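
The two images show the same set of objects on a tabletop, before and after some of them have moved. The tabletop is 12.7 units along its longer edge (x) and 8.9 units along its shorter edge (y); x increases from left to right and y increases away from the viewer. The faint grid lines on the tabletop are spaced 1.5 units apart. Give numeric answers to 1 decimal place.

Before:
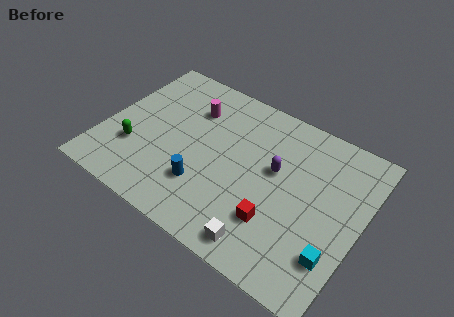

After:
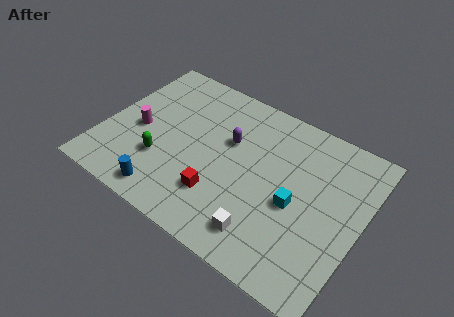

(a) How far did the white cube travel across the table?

0.5

The white cube was near (8.6, 1.1) before and (8.5, 1.6) after, so it travelled √(0.1² + 0.5²) ≈ 0.5 units.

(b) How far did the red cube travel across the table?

2.8

From (8.9, 2.5) to (6.1, 2.4), the red cube covered √(2.8² + 0.1²) ≈ 2.8 units.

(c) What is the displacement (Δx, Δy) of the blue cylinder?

(-1.6, -1.4)

From the two frames, the blue cylinder sits at roughly (5.3, 2.5) before and (3.7, 1.1) after.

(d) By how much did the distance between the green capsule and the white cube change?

-1.6

Before: roughly 7.1 units apart; after: 5.5. That's 1.6 units closer together.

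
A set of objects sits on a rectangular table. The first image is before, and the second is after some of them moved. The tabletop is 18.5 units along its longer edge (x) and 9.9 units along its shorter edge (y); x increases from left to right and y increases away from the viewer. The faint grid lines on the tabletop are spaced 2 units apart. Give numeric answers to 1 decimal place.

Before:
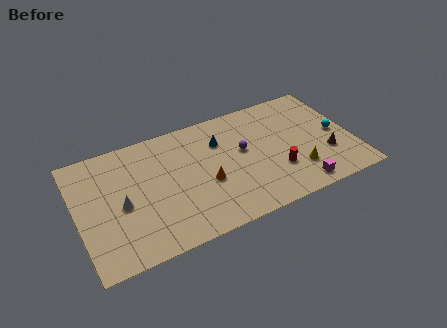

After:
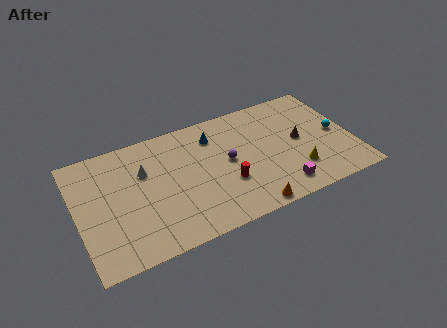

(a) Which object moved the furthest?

the orange cone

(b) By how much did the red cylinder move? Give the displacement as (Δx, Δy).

(-3.4, 0.3)

From the two frames, the red cylinder sits at roughly (13.2, 3.1) before and (9.8, 3.4) after.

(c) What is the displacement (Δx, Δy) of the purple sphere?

(-1.1, -0.5)

The purple sphere started near (11.2, 5.7) and ended near (10.1, 5.2).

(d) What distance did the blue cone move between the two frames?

0.7

The blue cone moved from about (9.8, 7.1) to (9.4, 7.7), a distance of √(0.4² + 0.6²) ≈ 0.7.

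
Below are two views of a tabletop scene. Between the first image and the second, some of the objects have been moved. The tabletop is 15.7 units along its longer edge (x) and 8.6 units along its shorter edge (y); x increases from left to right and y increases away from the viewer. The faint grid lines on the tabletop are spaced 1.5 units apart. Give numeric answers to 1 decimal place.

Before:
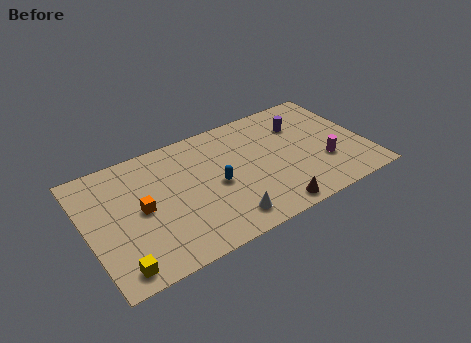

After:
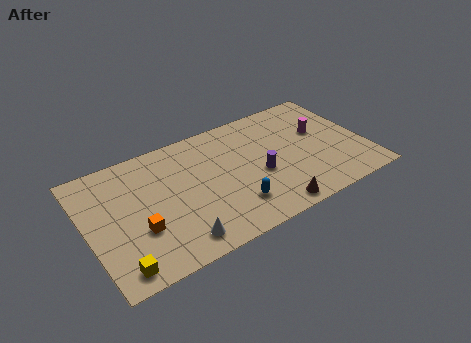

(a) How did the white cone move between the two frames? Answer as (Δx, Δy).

(-2.7, -0.1)

The white cone was at about (7.3, 1.4) and moved to about (4.6, 1.3).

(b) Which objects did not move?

the yellow cube and the brown cone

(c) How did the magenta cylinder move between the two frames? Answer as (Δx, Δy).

(0.2, 2.4)

From the two frames, the magenta cylinder sits at roughly (13.2, 2.8) before and (13.4, 5.2) after.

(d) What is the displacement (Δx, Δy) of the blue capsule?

(0.7, -1.9)

From the two frames, the blue capsule sits at roughly (7.2, 4.0) before and (7.9, 2.1) after.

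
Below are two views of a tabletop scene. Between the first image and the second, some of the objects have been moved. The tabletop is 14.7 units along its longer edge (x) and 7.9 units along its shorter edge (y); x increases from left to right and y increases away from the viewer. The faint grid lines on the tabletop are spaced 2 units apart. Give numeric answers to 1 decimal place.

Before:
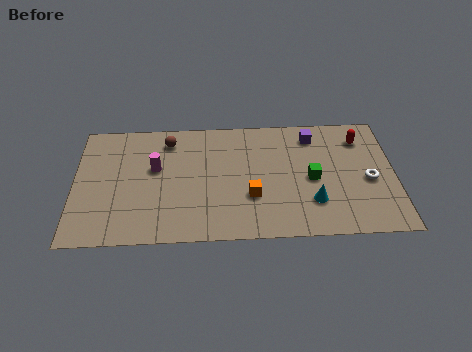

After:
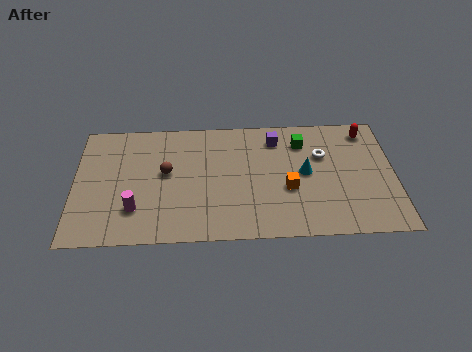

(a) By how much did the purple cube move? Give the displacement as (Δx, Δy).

(-1.7, -0.1)

The purple cube was at about (11.0, 6.5) and moved to about (9.3, 6.4).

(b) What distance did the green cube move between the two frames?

2.4

The green cube was near (10.9, 3.7) before and (10.5, 6.1) after, so it travelled √(0.4² + 2.4²) ≈ 2.4 units.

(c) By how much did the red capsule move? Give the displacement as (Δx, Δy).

(0.3, 0.5)

From the two frames, the red capsule sits at roughly (13.2, 6.2) before and (13.5, 6.7) after.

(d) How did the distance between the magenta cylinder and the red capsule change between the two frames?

+2.0

Before: roughly 9.6 units apart; after: 11.6. That's 2.0 units further apart.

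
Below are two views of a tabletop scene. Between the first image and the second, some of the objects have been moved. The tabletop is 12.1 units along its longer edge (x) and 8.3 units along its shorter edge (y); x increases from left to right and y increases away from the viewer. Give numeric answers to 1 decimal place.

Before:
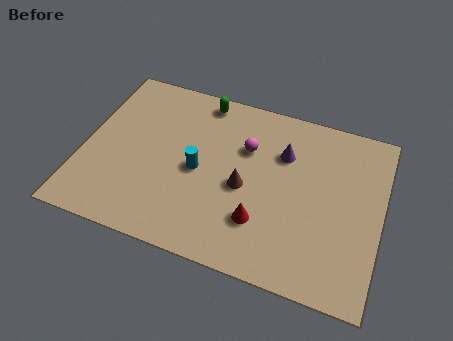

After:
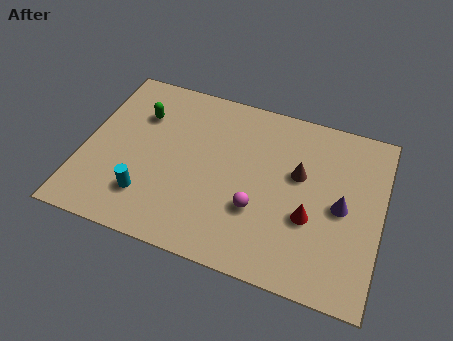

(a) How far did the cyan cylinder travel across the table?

2.7

From (4.7, 3.9) to (2.8, 2.0), the cyan cylinder covered √(1.9² + 1.9²) ≈ 2.7 units.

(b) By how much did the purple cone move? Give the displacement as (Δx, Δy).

(2.5, -1.8)

From the two frames, the purple cone sits at roughly (8.0, 5.8) before and (10.5, 4.0) after.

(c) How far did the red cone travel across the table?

2.1

The red cone moved from about (7.4, 2.3) to (9.3, 3.1), a distance of √(1.9² + 0.8²) ≈ 2.1.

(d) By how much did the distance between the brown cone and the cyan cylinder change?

+4.7

Before: roughly 1.9 units apart; after: 6.6. That's 4.7 units further apart.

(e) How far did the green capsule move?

2.8

The green capsule was near (4.5, 7.4) before and (2.1, 5.9) after, so it travelled √(2.4² + 1.5²) ≈ 2.8 units.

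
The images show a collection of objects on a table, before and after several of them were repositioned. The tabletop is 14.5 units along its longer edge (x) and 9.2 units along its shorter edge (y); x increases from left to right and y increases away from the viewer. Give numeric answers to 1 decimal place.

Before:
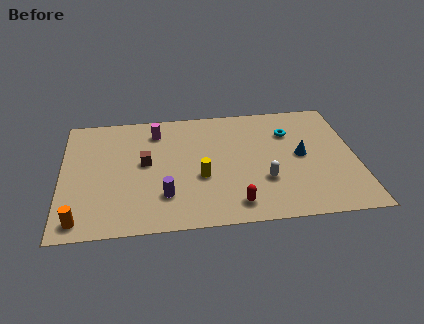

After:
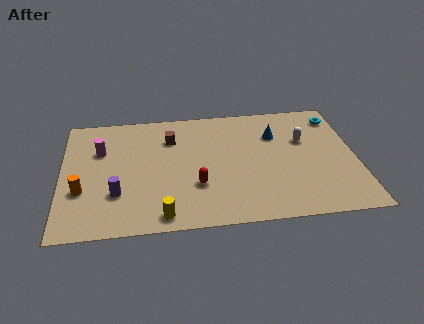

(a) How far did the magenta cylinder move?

3.0

The magenta cylinder was near (4.7, 7.4) before and (1.9, 6.2) after, so it travelled √(2.8² + 1.2²) ≈ 3.0 units.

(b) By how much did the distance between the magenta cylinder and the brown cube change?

+1.1

Before: roughly 2.5 units apart; after: 3.6. That's 1.1 units further apart.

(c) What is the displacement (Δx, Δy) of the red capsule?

(-1.8, 1.6)

The red capsule was at about (8.4, 1.4) and moved to about (6.6, 3.0).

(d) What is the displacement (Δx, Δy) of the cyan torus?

(2.4, 1.0)

The cyan torus was at about (11.3, 6.6) and moved to about (13.7, 7.6).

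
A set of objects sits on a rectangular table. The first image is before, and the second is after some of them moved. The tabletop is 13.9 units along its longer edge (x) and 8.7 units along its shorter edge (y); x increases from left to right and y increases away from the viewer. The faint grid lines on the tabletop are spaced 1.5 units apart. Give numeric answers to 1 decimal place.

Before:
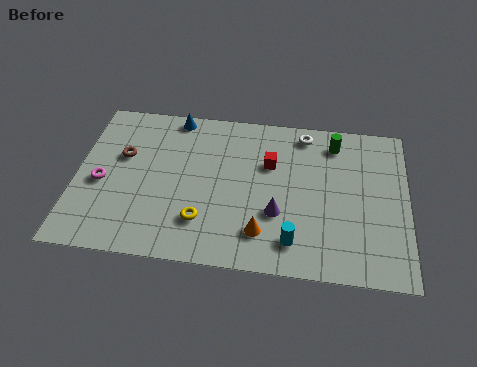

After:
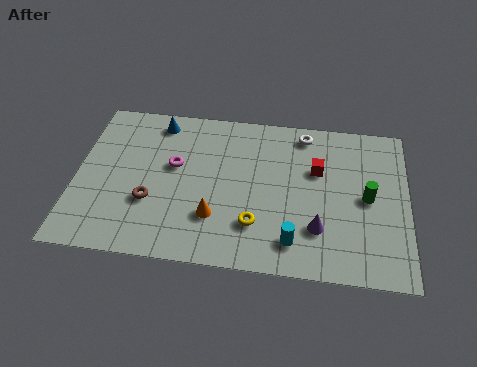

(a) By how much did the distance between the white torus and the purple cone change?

+0.5

The distance was about 4.7 in the first image and 5.2 in the second, so they moved 0.5 units further apart.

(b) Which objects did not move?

the white torus and the cyan cylinder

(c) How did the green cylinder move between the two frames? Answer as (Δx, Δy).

(1.4, -2.9)

The green cylinder was at about (10.8, 7.2) and moved to about (12.2, 4.3).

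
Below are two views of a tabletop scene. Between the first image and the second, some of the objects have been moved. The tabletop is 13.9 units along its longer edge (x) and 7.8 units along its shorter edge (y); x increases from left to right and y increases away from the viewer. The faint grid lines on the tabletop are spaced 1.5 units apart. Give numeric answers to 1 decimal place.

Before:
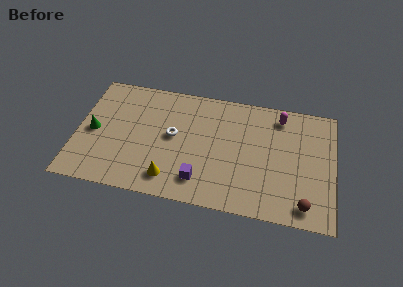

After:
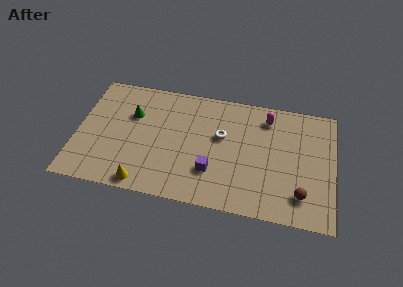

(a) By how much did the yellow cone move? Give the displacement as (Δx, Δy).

(-1.4, -0.6)

From the two frames, the yellow cone sits at roughly (5.2, 1.4) before and (3.8, 0.8) after.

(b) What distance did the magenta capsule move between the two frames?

0.7

From (10.9, 6.6) to (10.2, 6.4), the magenta capsule covered √(0.7² + 0.2²) ≈ 0.7 units.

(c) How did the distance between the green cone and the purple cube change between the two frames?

-0.9

They were about 6.3 units apart before and 5.4 after — 0.9 units closer together.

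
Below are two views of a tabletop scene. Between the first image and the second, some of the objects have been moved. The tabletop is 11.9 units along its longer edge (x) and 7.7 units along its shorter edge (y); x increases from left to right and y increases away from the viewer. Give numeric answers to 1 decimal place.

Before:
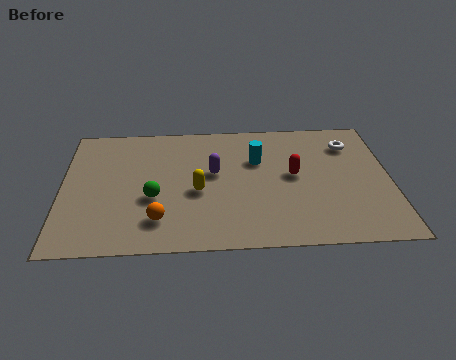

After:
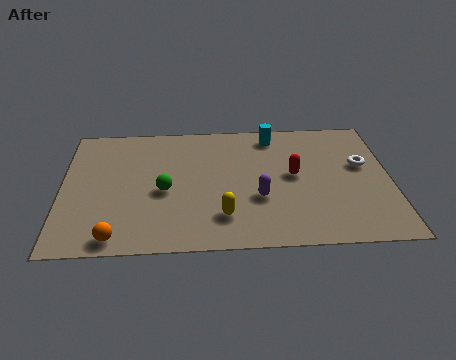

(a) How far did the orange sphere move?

1.7

The orange sphere was near (3.5, 1.7) before and (2.0, 0.8) after, so it travelled √(1.5² + 0.9²) ≈ 1.7 units.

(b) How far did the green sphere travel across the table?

0.6

The green sphere was near (3.3, 3.0) before and (3.7, 3.4) after, so it travelled √(0.4² + 0.4²) ≈ 0.6 units.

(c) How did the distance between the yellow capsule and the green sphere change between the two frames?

+1.0

Before: roughly 1.6 units apart; after: 2.6. That's 1.0 units further apart.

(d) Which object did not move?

the red capsule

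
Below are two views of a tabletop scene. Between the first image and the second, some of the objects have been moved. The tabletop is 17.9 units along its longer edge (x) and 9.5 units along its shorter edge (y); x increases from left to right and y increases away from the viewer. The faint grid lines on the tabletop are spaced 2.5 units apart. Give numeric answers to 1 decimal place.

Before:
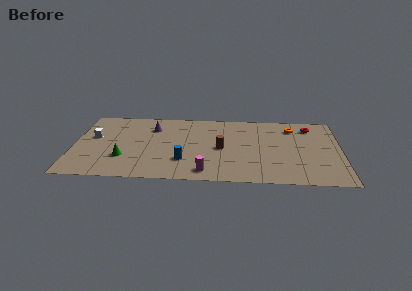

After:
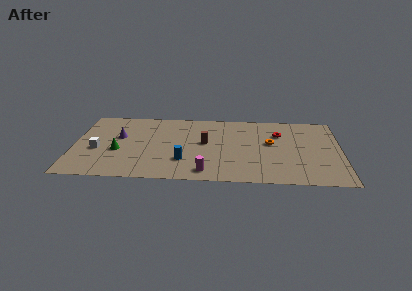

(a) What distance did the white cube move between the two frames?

1.7

The white cube was near (1.3, 5.6) before and (1.6, 3.9) after, so it travelled √(0.3² + 1.7²) ≈ 1.7 units.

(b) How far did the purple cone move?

2.6

The purple cone was near (5.2, 7.1) before and (3.0, 5.7) after, so it travelled √(2.2² + 1.4²) ≈ 2.6 units.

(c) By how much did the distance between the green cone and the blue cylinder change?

+0.5

The distance was about 4.0 in the first image and 4.5 in the second, so they moved 0.5 units further apart.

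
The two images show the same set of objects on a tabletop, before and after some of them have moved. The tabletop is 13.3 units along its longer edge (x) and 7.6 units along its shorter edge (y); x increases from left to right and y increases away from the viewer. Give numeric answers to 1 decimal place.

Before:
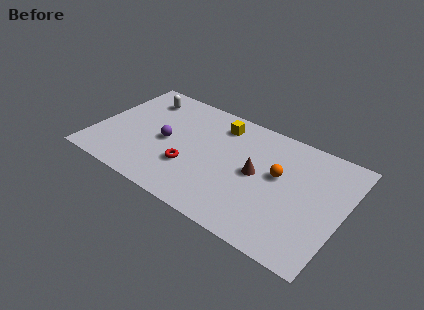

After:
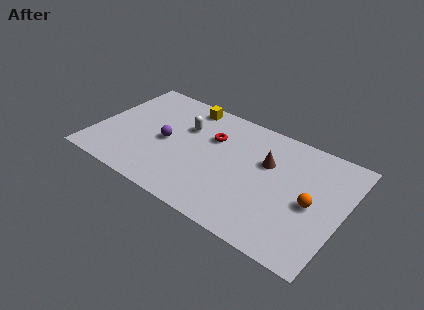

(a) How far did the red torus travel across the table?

2.7

The red torus was near (5.3, 2.5) before and (6.1, 5.1) after, so it travelled √(0.8² + 2.6²) ≈ 2.7 units.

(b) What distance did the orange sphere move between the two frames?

2.1

The orange sphere moved from about (9.8, 4.4) to (11.7, 3.5), a distance of √(1.9² + 0.9²) ≈ 2.1.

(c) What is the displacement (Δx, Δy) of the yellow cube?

(-1.9, 0.5)

From the two frames, the yellow cube sits at roughly (6.3, 6.2) before and (4.4, 6.7) after.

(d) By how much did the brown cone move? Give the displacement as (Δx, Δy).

(0.4, 1.0)

From the two frames, the brown cone sits at roughly (8.7, 3.9) before and (9.1, 4.9) after.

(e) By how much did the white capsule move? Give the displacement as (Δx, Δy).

(2.6, -1.0)

From the two frames, the white capsule sits at roughly (2.0, 6.1) before and (4.6, 5.1) after.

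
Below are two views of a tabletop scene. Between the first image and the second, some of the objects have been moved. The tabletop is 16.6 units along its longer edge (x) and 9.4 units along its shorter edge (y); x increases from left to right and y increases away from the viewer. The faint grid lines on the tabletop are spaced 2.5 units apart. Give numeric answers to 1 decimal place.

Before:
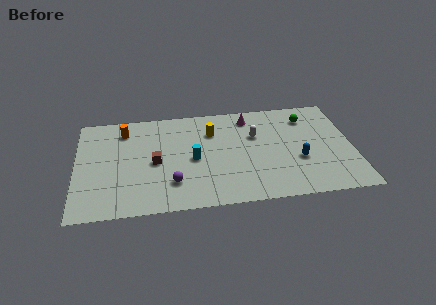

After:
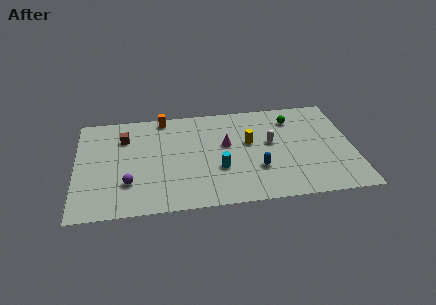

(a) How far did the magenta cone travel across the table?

2.8

The magenta cone moved from about (10.5, 7.9) to (9.0, 5.5), a distance of √(1.5² + 2.4²) ≈ 2.8.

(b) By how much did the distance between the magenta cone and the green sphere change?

+1.0

They were about 3.5 units apart before and 4.5 after — 1.0 units further apart.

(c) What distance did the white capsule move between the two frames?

1.2

The white capsule moved from about (10.8, 6.1) to (11.7, 5.3), a distance of √(0.9² + 0.8²) ≈ 1.2.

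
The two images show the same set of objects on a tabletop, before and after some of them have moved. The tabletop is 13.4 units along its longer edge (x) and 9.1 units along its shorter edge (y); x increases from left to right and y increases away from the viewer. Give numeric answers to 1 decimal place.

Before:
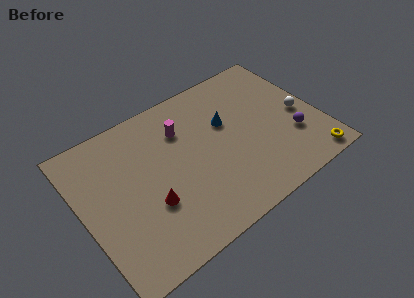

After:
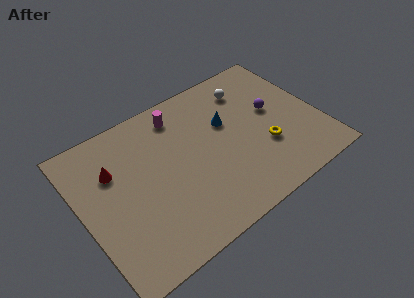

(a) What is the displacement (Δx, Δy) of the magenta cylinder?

(0.0, 1.0)

The magenta cylinder started near (6.0, 6.6) and ended near (6.0, 7.6).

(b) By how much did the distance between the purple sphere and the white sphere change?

+0.9

The distance was about 1.4 in the first image and 2.3 in the second, so they moved 0.9 units further apart.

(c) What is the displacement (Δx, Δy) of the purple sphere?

(-0.7, 2.2)

The purple sphere was at about (11.7, 2.9) and moved to about (11.0, 5.1).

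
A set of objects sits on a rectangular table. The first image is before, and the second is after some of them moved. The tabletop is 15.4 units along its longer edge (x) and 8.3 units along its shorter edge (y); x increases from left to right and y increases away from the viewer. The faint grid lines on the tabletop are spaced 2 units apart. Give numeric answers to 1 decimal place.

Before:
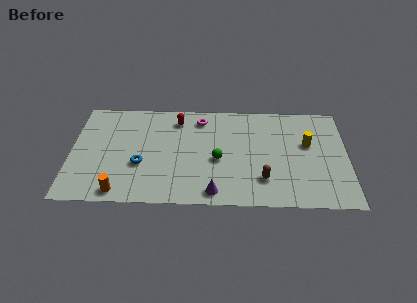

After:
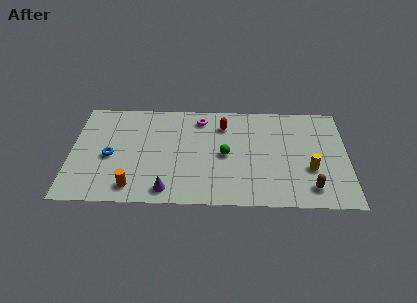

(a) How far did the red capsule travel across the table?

2.6

The red capsule was near (5.9, 6.8) before and (8.5, 6.4) after, so it travelled √(2.6² + 0.4²) ≈ 2.6 units.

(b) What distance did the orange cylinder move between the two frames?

0.8

The orange cylinder moved from about (2.8, 0.9) to (3.5, 1.3), a distance of √(0.7² + 0.4²) ≈ 0.8.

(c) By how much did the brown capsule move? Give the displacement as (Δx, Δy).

(2.6, -0.6)

The brown capsule was at about (10.7, 2.1) and moved to about (13.3, 1.5).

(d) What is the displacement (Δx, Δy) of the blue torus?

(-1.7, 0.6)

The blue torus started near (3.9, 3.1) and ended near (2.2, 3.7).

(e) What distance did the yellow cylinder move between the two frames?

2.0

The yellow cylinder moved from about (13.2, 5.0) to (13.3, 3.0), a distance of √(0.1² + 2.0²) ≈ 2.0.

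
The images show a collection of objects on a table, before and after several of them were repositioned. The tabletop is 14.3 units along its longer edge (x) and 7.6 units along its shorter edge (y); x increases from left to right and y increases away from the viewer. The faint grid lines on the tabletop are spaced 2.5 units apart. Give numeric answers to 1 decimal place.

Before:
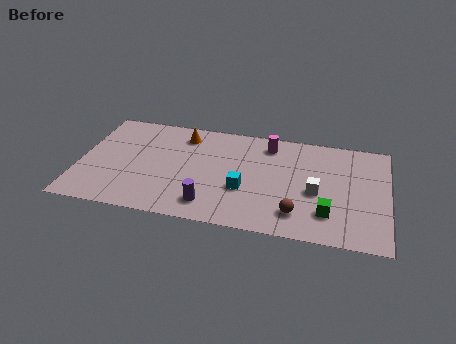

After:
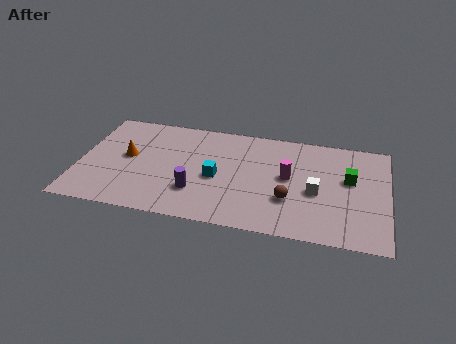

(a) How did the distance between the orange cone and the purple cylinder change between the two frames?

-1.2

They were about 5.0 units apart before and 3.8 after — 1.2 units closer together.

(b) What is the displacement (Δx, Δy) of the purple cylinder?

(-0.7, 0.8)

The purple cylinder started near (6.2, 1.4) and ended near (5.5, 2.2).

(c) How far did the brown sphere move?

1.0

The brown sphere was near (10.2, 1.6) before and (9.8, 2.5) after, so it travelled √(0.4² + 0.9²) ≈ 1.0 units.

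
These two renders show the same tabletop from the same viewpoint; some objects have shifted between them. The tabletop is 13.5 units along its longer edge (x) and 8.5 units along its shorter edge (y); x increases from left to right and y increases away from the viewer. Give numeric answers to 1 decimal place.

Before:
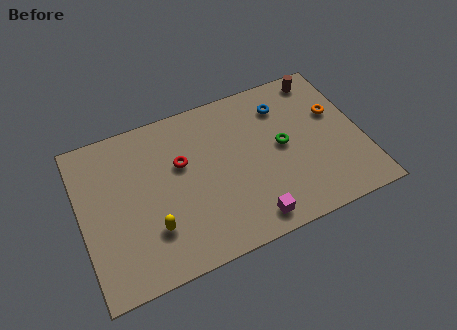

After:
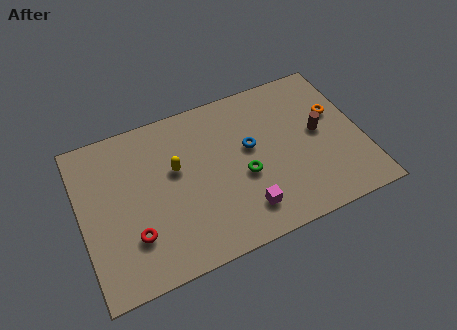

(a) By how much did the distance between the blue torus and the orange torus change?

+1.5

Before: roughly 2.7 units apart; after: 4.2. That's 1.5 units further apart.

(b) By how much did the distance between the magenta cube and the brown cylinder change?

-2.8

They were about 7.7 units apart before and 4.9 after — 2.8 units closer together.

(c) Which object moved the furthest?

the red torus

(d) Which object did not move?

the orange torus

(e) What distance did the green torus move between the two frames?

2.2

The green torus moved from about (9.7, 4.4) to (7.7, 3.5), a distance of √(2.0² + 0.9²) ≈ 2.2.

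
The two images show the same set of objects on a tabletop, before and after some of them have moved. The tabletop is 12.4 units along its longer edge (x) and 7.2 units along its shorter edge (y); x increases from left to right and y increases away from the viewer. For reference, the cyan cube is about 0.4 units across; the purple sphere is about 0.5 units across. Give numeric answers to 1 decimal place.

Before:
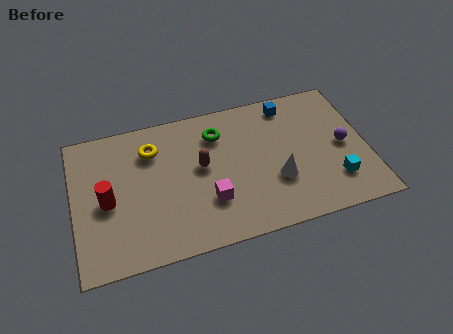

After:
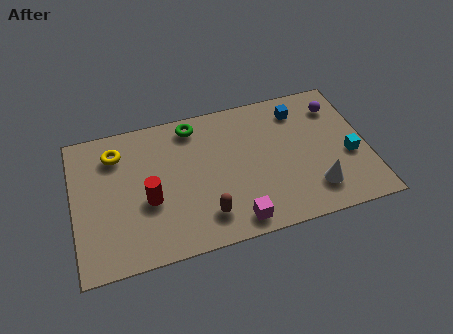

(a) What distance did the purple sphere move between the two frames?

2.1

The purple sphere moved from about (11.4, 3.5) to (11.3, 5.6), a distance of √(0.1² + 2.1²) ≈ 2.1.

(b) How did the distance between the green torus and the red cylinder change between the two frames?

-1.4

The distance was about 5.3 in the first image and 3.9 in the second, so they moved 1.4 units closer together.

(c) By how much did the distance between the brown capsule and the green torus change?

+3.0

The distance was about 1.7 in the first image and 4.7 in the second, so they moved 3.0 units further apart.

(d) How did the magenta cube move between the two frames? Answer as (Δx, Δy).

(1.0, -1.3)

From the two frames, the magenta cube sits at roughly (5.6, 2.2) before and (6.6, 0.9) after.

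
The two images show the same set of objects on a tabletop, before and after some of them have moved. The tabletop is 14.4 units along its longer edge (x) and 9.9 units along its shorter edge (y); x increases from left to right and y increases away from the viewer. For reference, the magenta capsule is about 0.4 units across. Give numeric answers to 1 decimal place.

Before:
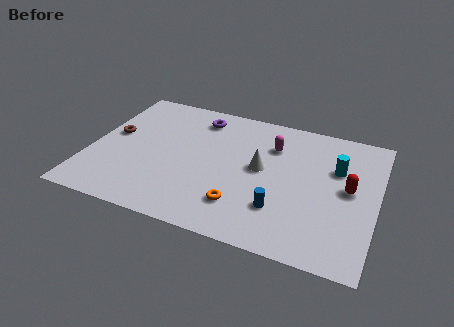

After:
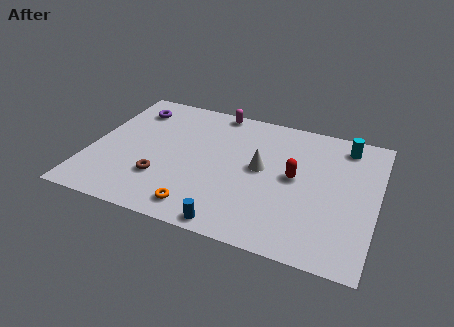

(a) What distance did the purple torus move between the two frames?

3.4

From (5.1, 8.2) to (1.7, 7.9), the purple torus covered √(3.4² + 0.3²) ≈ 3.4 units.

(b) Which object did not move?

the white cone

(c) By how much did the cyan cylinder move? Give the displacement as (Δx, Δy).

(0.3, 1.9)

From the two frames, the cyan cylinder sits at roughly (12.3, 6.5) before and (12.6, 8.4) after.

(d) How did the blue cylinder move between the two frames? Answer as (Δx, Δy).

(-2.2, -1.9)

The blue cylinder was at about (9.8, 2.7) and moved to about (7.6, 0.8).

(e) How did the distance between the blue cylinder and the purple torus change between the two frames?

+2.0

Before: roughly 7.2 units apart; after: 9.2. That's 2.0 units further apart.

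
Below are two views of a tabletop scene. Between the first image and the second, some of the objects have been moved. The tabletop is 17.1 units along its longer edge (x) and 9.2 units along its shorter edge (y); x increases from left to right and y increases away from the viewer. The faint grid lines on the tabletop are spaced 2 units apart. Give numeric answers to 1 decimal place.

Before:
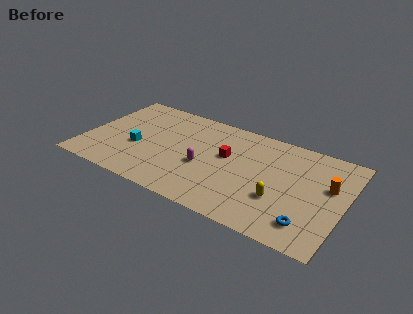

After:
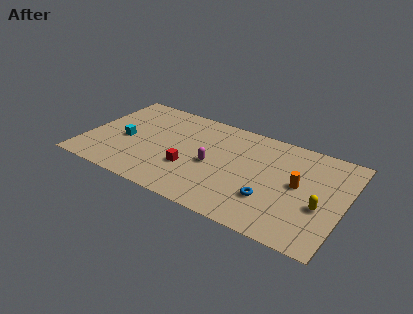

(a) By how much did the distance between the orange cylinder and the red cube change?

+0.5

The distance was about 6.7 in the first image and 7.2 in the second, so they moved 0.5 units further apart.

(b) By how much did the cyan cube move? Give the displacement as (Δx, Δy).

(-0.9, 0.4)

From the two frames, the cyan cube sits at roughly (3.5, 3.7) before and (2.6, 4.1) after.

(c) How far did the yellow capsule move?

2.6

From (13.1, 3.1) to (15.7, 3.6), the yellow capsule covered √(2.6² + 0.5²) ≈ 2.6 units.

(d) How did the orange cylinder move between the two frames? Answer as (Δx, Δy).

(-1.9, -0.7)

The orange cylinder was at about (16.0, 5.6) and moved to about (14.1, 4.9).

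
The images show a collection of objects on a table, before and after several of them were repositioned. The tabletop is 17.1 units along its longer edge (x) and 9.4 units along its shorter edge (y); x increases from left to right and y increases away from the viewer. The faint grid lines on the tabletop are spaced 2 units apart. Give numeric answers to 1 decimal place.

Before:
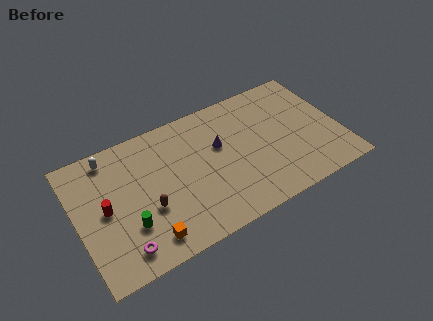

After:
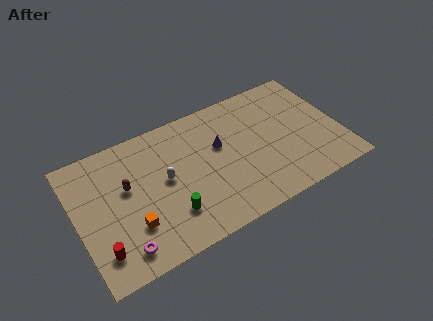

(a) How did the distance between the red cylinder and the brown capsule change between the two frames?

+1.3

The distance was about 2.9 in the first image and 4.2 in the second, so they moved 1.3 units further apart.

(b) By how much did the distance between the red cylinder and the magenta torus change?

-1.9

They were about 3.3 units apart before and 1.4 after — 1.9 units closer together.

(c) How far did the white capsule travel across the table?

4.5

From (2.5, 8.2) to (5.7, 5.0), the white capsule covered √(3.2² + 3.2²) ≈ 4.5 units.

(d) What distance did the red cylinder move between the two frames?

2.8

The red cylinder moved from about (1.8, 4.7) to (1.2, 2.0), a distance of √(0.6² + 2.7²) ≈ 2.8.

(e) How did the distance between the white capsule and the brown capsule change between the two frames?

-2.6

Before: roughly 5.1 units apart; after: 2.5. That's 2.6 units closer together.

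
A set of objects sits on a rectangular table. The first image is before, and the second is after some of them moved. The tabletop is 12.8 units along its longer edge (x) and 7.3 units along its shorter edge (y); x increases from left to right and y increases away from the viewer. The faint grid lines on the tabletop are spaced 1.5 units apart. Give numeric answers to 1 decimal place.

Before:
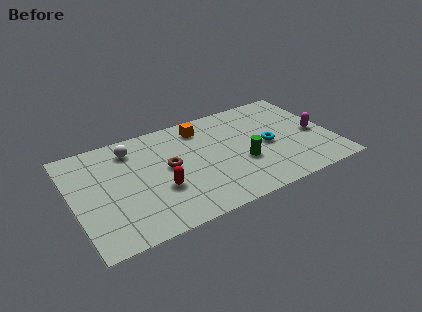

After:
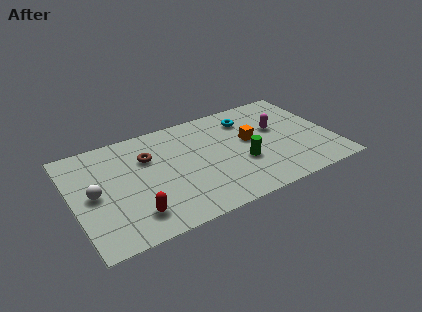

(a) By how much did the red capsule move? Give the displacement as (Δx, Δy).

(-1.4, -1.1)

The red capsule started near (4.1, 2.6) and ended near (2.7, 1.5).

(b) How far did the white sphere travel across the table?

3.1

The white sphere moved from about (3.1, 5.9) to (1.0, 3.6), a distance of √(2.1² + 2.3²) ≈ 3.1.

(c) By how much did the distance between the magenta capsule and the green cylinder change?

-1.2

They were about 3.8 units apart before and 2.6 after — 1.2 units closer together.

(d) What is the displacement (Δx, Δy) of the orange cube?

(2.2, -1.9)

The orange cube started near (6.6, 6.0) and ended near (8.8, 4.1).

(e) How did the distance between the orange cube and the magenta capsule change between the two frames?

-4.6

Before: roughly 6.0 units apart; after: 1.4. That's 4.6 units closer together.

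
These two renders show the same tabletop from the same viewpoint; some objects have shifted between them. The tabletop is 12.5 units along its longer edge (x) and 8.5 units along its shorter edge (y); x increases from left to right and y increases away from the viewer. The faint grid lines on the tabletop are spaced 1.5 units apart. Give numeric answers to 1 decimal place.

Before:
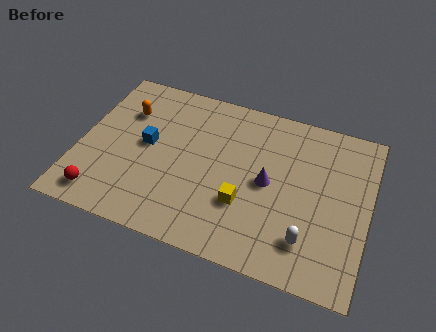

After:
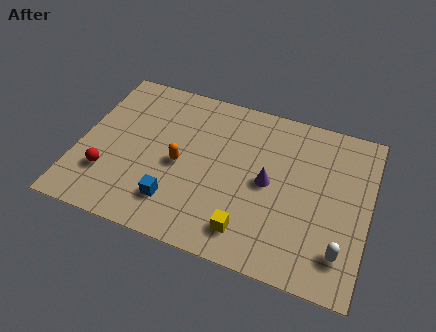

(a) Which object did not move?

the purple cone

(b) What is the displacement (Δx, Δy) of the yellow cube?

(0.3, -1.3)

The yellow cube was at about (7.3, 2.8) and moved to about (7.6, 1.5).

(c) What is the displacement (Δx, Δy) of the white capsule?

(1.4, -0.1)

The white capsule was at about (10.1, 1.9) and moved to about (11.5, 1.8).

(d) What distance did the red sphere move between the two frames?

1.2

The red sphere moved from about (1.3, 1.2) to (1.4, 2.4), a distance of √(0.1² + 1.2²) ≈ 1.2.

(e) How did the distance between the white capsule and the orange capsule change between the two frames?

-1.9

Before: roughly 9.3 units apart; after: 7.4. That's 1.9 units closer together.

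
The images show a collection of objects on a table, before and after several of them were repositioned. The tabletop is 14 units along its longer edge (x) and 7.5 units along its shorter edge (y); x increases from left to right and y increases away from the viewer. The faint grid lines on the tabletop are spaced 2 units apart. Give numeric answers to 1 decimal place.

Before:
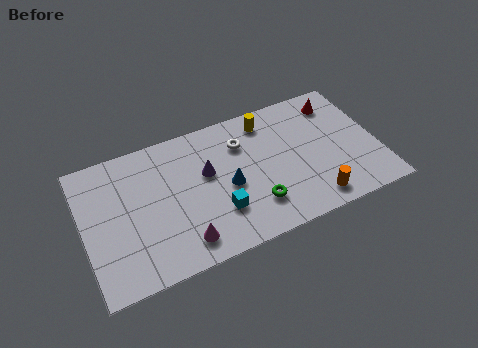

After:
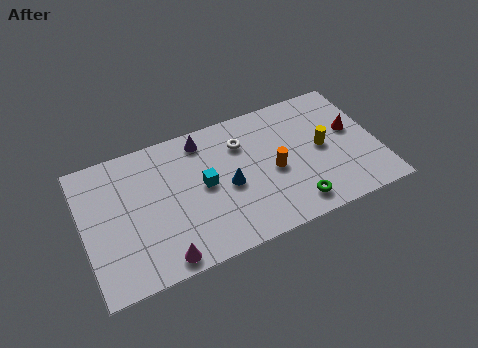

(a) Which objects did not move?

the blue cone and the white torus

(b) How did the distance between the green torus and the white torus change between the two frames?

+1.1

Before: roughly 3.6 units apart; after: 4.7. That's 1.1 units further apart.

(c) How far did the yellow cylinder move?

3.5

The yellow cylinder was near (9.0, 6.3) before and (11.4, 3.8) after, so it travelled √(2.4² + 2.5²) ≈ 3.5 units.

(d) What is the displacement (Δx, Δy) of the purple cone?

(0.0, 1.9)

From the two frames, the purple cone sits at roughly (5.9, 4.5) before and (5.9, 6.4) after.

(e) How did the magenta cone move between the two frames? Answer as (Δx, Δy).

(-1.0, -0.5)

The magenta cone was at about (4.4, 1.3) and moved to about (3.4, 0.8).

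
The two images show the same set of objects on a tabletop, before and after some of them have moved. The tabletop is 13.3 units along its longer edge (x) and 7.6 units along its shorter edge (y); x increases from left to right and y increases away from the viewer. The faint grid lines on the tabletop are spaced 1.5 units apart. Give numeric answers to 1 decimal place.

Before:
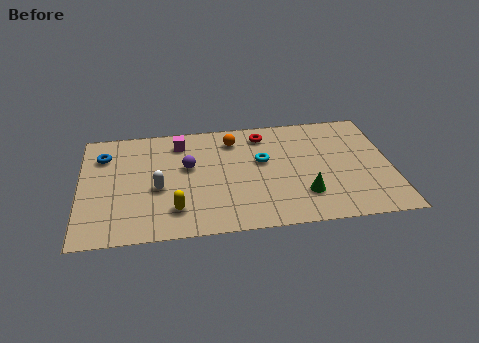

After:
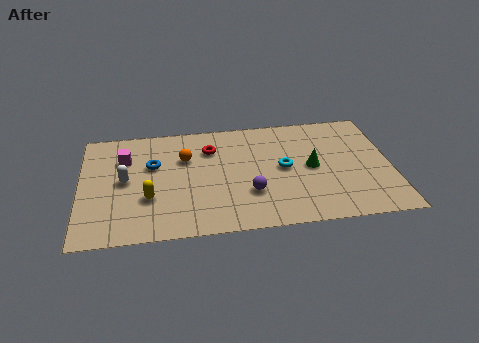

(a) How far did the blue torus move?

2.3

The blue torus moved from about (1.0, 5.7) to (3.1, 4.8), a distance of √(2.1² + 0.9²) ≈ 2.3.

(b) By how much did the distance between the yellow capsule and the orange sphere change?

-2.1

The distance was about 5.1 in the first image and 3.0 in the second, so they moved 2.1 units closer together.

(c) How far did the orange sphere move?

2.3

The orange sphere moved from about (6.6, 6.1) to (4.5, 5.1), a distance of √(2.1² + 1.0²) ≈ 2.3.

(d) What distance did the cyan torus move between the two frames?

1.1

The cyan torus moved from about (7.8, 4.5) to (8.7, 3.9), a distance of √(0.9² + 0.6²) ≈ 1.1.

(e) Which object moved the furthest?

the purple sphere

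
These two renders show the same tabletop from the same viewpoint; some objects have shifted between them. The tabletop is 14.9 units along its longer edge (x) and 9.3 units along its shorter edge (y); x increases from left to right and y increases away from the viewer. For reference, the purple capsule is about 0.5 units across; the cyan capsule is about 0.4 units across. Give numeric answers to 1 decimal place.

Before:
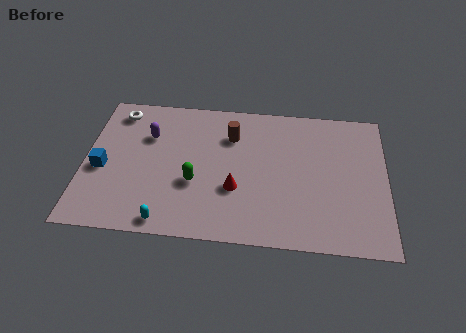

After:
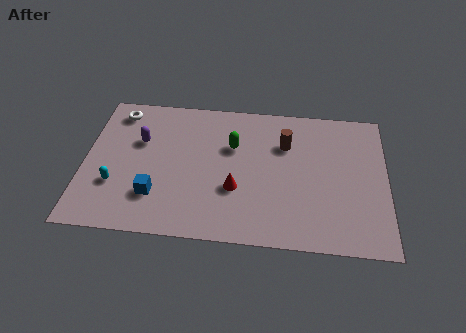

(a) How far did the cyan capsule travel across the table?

3.3

The cyan capsule moved from about (4.2, 0.9) to (1.6, 3.0), a distance of √(2.6² + 2.1²) ≈ 3.3.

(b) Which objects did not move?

the red cone and the white torus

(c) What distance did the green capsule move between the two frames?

3.2

From (5.5, 3.5) to (7.3, 6.1), the green capsule covered √(1.8² + 2.6²) ≈ 3.2 units.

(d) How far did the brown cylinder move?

2.7

The brown cylinder moved from about (7.2, 6.8) to (9.9, 6.5), a distance of √(2.7² + 0.3²) ≈ 2.7.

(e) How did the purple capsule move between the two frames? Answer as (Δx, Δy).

(-0.4, -0.4)

From the two frames, the purple capsule sits at roughly (3.1, 6.4) before and (2.7, 6.0) after.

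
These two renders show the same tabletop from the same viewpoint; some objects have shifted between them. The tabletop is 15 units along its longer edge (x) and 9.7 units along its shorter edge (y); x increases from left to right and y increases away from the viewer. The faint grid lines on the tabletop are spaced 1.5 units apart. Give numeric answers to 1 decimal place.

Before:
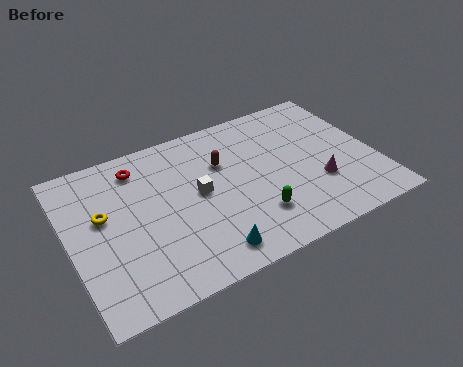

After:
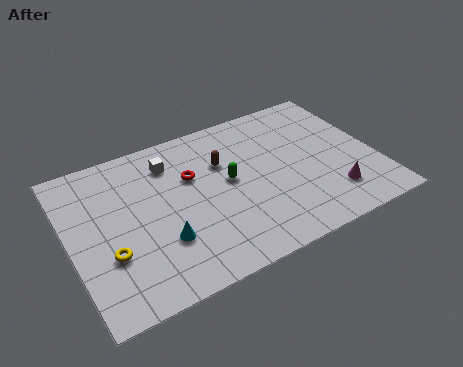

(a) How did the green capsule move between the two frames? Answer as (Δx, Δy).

(-0.9, 2.7)

From the two frames, the green capsule sits at roughly (8.7, 2.5) before and (7.8, 5.2) after.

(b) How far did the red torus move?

2.9

The red torus moved from about (3.7, 8.0) to (6.1, 6.3), a distance of √(2.4² + 1.7²) ≈ 2.9.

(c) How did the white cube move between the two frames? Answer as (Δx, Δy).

(-1.1, 2.5)

The white cube started near (6.3, 5.1) and ended near (5.2, 7.6).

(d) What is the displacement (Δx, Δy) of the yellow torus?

(0.0, -2.4)

The yellow torus was at about (1.7, 5.7) and moved to about (1.7, 3.3).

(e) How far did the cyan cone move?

2.6

From (6.2, 1.4) to (4.2, 3.0), the cyan cone covered √(2.0² + 1.6²) ≈ 2.6 units.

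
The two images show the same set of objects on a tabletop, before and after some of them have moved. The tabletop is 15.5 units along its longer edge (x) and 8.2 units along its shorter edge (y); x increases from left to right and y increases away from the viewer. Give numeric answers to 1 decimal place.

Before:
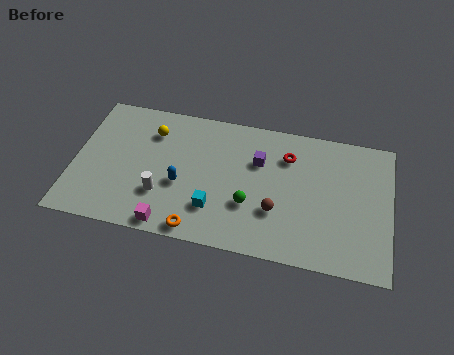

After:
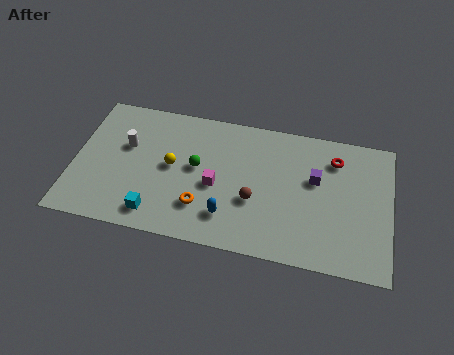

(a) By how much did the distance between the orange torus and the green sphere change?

-0.8

Before: roughly 3.1 units apart; after: 2.3. That's 0.8 units closer together.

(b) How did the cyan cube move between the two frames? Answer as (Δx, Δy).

(-2.8, -0.9)

The cyan cube started near (7.0, 2.2) and ended near (4.2, 1.3).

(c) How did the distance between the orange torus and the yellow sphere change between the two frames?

-3.4

Before: roughly 6.0 units apart; after: 2.6. That's 3.4 units closer together.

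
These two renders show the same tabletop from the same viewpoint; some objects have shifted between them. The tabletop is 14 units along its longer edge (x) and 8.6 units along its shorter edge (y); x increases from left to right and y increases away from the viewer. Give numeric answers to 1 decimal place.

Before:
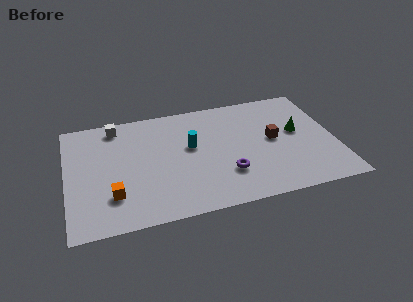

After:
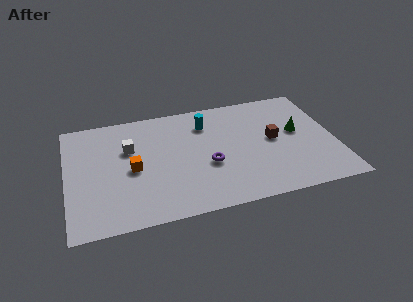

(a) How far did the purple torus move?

1.3

The purple torus was near (8.2, 2.5) before and (7.3, 3.4) after, so it travelled √(0.9² + 0.9²) ≈ 1.3 units.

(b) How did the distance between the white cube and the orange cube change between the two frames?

-3.6

They were about 5.2 units apart before and 1.6 after — 3.6 units closer together.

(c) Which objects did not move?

the brown cube and the green cone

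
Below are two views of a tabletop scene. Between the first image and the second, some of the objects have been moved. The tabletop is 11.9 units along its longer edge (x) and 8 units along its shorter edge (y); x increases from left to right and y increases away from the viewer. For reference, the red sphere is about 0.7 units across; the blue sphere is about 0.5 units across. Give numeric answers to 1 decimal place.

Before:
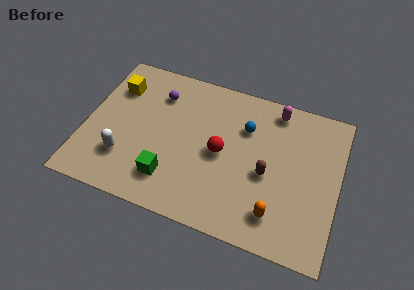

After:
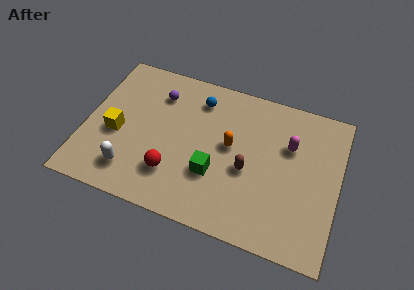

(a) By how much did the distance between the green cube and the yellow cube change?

-0.3

Before: roughly 5.1 units apart; after: 4.8. That's 0.3 units closer together.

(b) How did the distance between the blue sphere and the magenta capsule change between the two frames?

+2.6

Before: roughly 1.9 units apart; after: 4.5. That's 2.6 units further apart.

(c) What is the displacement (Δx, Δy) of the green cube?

(2.0, 0.9)

From the two frames, the green cube sits at roughly (4.2, 1.8) before and (6.2, 2.7) after.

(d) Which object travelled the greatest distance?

the orange capsule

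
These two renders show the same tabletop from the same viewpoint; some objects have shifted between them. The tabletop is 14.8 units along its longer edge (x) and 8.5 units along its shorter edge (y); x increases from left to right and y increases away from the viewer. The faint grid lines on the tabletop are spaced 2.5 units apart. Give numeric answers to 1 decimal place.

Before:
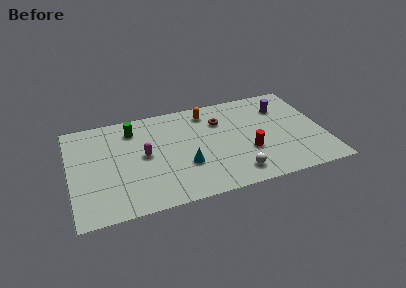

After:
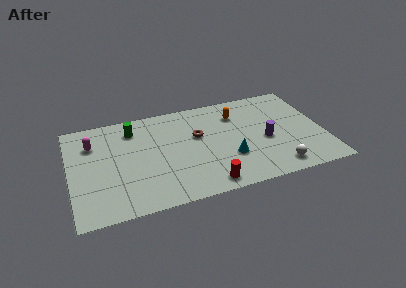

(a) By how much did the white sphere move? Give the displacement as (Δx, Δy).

(2.4, -0.2)

The white sphere started near (9.4, 1.4) and ended near (11.8, 1.2).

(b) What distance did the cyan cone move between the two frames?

2.6

The cyan cone was near (6.6, 2.9) before and (9.2, 2.8) after, so it travelled √(2.6² + 0.1²) ≈ 2.6 units.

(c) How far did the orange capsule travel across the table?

1.8

The orange capsule was near (8.2, 7.1) before and (9.9, 6.4) after, so it travelled √(1.7² + 0.7²) ≈ 1.8 units.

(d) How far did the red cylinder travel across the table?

3.3

The red cylinder was near (10.3, 3.0) before and (7.7, 1.0) after, so it travelled √(2.6² + 2.0²) ≈ 3.3 units.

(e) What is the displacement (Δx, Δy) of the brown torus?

(-1.4, -0.9)

From the two frames, the brown torus sits at roughly (8.9, 6.1) before and (7.5, 5.2) after.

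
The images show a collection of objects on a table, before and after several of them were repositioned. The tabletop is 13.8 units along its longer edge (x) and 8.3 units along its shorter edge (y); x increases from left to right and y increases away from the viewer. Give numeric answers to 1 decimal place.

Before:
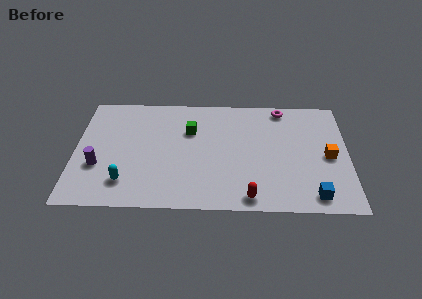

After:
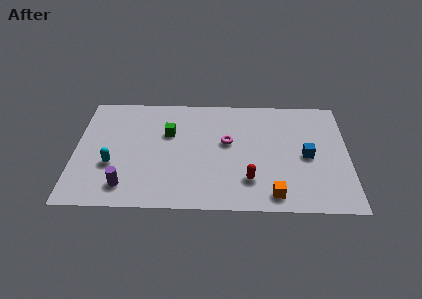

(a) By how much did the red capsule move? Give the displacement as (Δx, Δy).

(0.0, 1.2)

From the two frames, the red capsule sits at roughly (8.8, 0.9) before and (8.8, 2.1) after.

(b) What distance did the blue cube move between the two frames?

2.8

The blue cube moved from about (12.0, 1.1) to (11.7, 3.9), a distance of √(0.3² + 2.8²) ≈ 2.8.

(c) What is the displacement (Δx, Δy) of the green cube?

(-1.1, -0.2)

The green cube started near (5.8, 5.6) and ended near (4.7, 5.4).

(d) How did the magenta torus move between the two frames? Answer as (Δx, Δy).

(-2.8, -2.6)

The magenta torus was at about (10.5, 7.4) and moved to about (7.7, 4.8).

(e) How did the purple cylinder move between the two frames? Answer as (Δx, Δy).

(1.4, -1.4)

From the two frames, the purple cylinder sits at roughly (1.2, 2.9) before and (2.6, 1.5) after.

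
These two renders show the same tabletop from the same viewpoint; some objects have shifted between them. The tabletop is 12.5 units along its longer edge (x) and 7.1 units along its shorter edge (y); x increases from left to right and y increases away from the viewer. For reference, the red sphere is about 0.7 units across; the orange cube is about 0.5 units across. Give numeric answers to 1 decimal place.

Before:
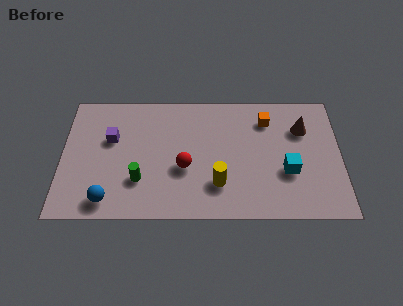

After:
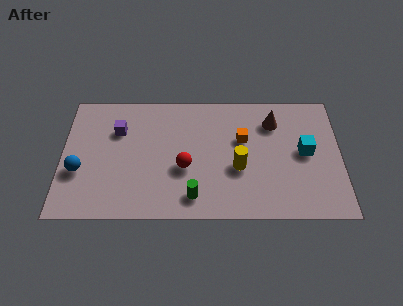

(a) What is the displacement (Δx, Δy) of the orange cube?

(-1.1, -1.1)

From the two frames, the orange cube sits at roughly (9.2, 5.5) before and (8.1, 4.4) after.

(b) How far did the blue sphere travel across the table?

2.1

The blue sphere was near (2.1, 1.0) before and (0.8, 2.6) after, so it travelled √(1.3² + 1.6²) ≈ 2.1 units.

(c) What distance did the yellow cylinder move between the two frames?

1.3

From (7.0, 1.9) to (7.9, 2.8), the yellow cylinder covered √(0.9² + 0.9²) ≈ 1.3 units.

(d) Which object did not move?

the red sphere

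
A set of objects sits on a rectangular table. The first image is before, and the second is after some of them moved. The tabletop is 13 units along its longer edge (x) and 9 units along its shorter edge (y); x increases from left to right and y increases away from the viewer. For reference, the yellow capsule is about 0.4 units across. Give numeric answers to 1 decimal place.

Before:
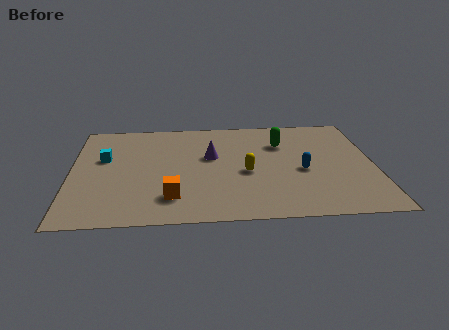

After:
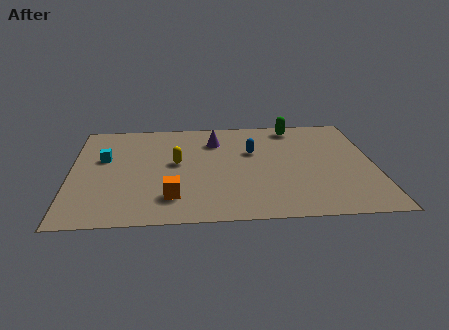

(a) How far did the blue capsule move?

2.8

The blue capsule moved from about (9.9, 3.9) to (7.8, 5.7), a distance of √(2.1² + 1.8²) ≈ 2.8.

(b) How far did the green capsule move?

1.6

The green capsule was near (9.1, 6.4) before and (9.7, 7.9) after, so it travelled √(0.6² + 1.5²) ≈ 1.6 units.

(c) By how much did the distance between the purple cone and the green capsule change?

+0.4

The distance was about 3.3 in the first image and 3.7 in the second, so they moved 0.4 units further apart.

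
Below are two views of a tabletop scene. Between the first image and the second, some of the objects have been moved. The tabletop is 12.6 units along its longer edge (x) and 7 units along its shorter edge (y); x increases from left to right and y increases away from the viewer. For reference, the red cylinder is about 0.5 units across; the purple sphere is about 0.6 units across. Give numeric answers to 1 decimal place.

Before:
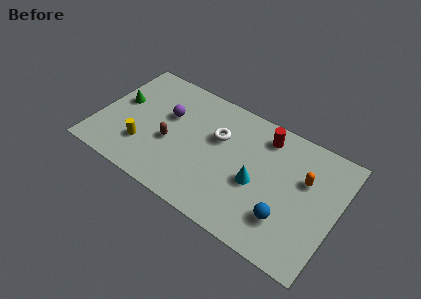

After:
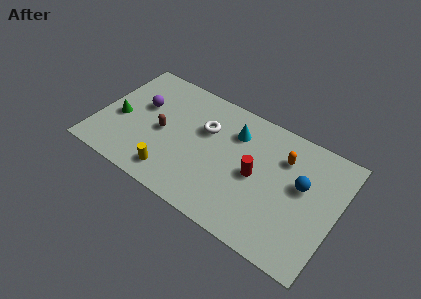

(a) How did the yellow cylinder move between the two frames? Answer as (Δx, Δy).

(1.7, -0.8)

The yellow cylinder was at about (2.6, 2.0) and moved to about (4.3, 1.2).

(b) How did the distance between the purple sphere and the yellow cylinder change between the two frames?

+1.2

Before: roughly 2.6 units apart; after: 3.8. That's 1.2 units further apart.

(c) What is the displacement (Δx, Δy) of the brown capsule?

(-0.5, 0.4)

From the two frames, the brown capsule sits at roughly (3.9, 2.9) before and (3.4, 3.3) after.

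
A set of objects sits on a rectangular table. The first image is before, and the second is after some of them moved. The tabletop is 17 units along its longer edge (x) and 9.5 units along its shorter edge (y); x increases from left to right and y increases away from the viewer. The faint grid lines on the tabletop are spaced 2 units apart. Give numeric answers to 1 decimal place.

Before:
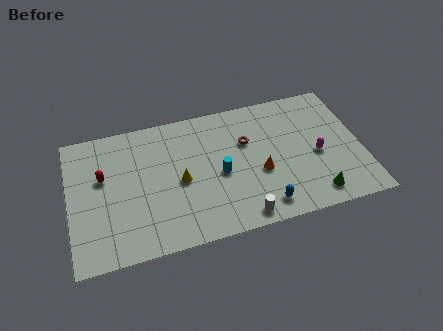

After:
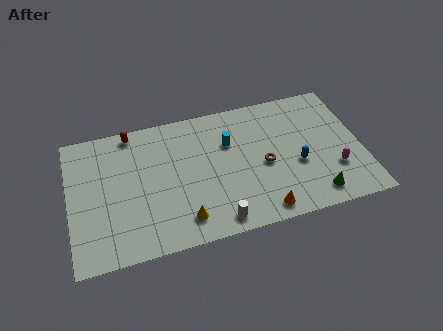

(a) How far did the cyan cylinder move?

2.2

The cyan cylinder moved from about (8.7, 4.3) to (9.4, 6.4), a distance of √(0.7² + 2.1²) ≈ 2.2.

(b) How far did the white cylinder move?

1.4

The white cylinder moved from about (9.7, 1.0) to (8.3, 1.1), a distance of √(1.4² + 0.1²) ≈ 1.4.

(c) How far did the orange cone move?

2.7

The orange cone was near (11.0, 3.8) before and (10.9, 1.1) after, so it travelled √(0.1² + 2.7²) ≈ 2.7 units.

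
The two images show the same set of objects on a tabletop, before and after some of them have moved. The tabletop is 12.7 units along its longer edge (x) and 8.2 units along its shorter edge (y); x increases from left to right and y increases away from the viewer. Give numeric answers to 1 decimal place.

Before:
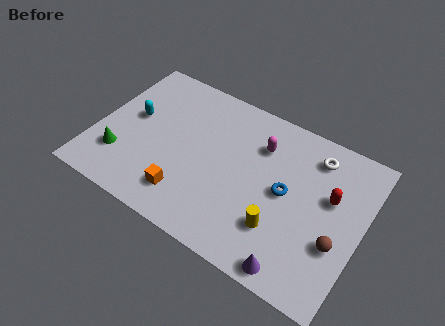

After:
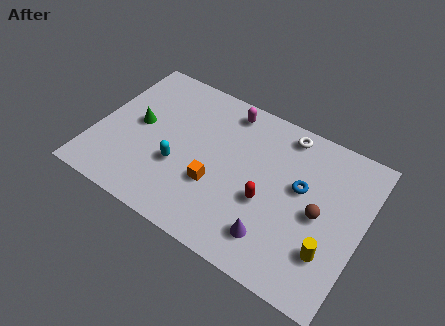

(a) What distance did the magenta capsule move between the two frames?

2.1

The magenta capsule was near (7.6, 6.0) before and (5.8, 7.1) after, so it travelled √(1.8² + 1.1²) ≈ 2.1 units.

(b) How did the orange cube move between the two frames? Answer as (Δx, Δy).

(1.2, 1.2)

The orange cube was at about (4.7, 1.7) and moved to about (5.9, 2.9).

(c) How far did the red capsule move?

3.3

The red capsule was near (11.1, 5.0) before and (8.3, 3.3) after, so it travelled √(2.8² + 1.7²) ≈ 3.3 units.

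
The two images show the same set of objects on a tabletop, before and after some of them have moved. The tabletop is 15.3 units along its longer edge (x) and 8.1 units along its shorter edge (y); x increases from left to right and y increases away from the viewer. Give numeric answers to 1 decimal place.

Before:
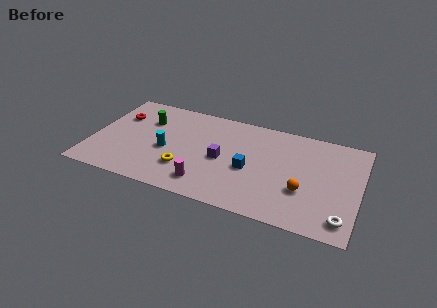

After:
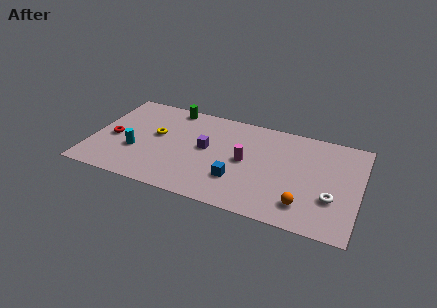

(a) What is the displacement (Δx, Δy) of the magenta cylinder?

(2.0, 2.6)

The magenta cylinder was at about (6.8, 1.5) and moved to about (8.8, 4.1).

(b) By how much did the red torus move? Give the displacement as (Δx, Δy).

(-0.1, -2.0)

From the two frames, the red torus sits at roughly (1.3, 5.6) before and (1.2, 3.6) after.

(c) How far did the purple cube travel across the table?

1.2

From (7.5, 3.8) to (6.5, 4.4), the purple cube covered √(1.0² + 0.6²) ≈ 1.2 units.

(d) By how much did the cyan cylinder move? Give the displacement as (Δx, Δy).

(-1.7, -0.6)

The cyan cylinder started near (4.3, 3.5) and ended near (2.6, 2.9).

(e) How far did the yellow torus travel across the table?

3.0

From (5.5, 2.3) to (3.6, 4.6), the yellow torus covered √(1.9² + 2.3²) ≈ 3.0 units.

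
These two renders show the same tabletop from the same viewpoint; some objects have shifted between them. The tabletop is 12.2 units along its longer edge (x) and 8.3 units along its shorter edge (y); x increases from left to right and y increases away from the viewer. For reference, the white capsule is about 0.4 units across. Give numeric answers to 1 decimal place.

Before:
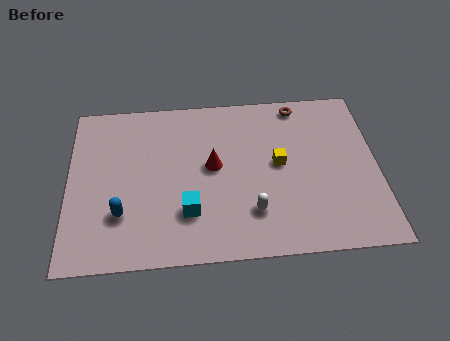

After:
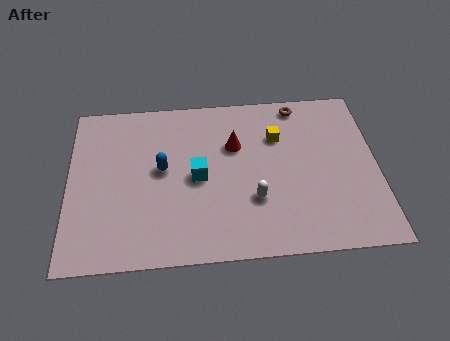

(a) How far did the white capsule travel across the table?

0.6

The white capsule was near (7.2, 2.1) before and (7.3, 2.7) after, so it travelled √(0.1² + 0.6²) ≈ 0.6 units.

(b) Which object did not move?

the brown torus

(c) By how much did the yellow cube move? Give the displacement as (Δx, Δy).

(0.0, 1.4)

The yellow cube started near (8.3, 4.4) and ended near (8.3, 5.8).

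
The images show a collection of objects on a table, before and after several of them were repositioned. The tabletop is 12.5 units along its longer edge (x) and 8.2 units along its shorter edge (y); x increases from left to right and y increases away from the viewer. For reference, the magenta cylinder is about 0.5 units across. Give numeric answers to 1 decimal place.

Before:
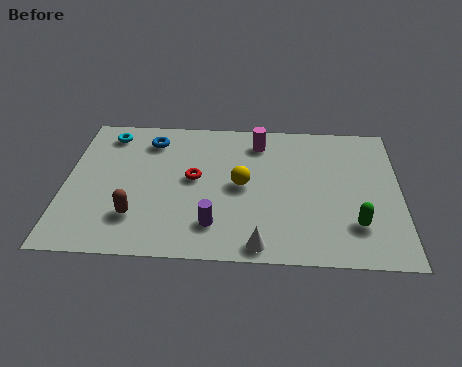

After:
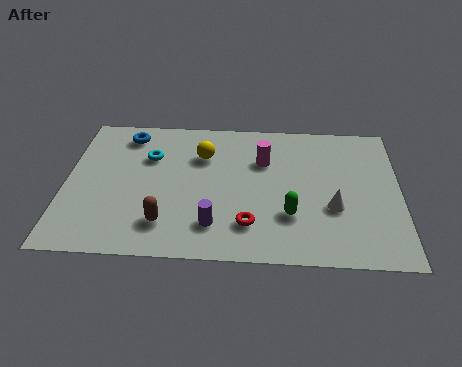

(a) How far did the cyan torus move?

2.1

The cyan torus moved from about (1.5, 6.9) to (3.1, 5.6), a distance of √(1.6² + 1.3²) ≈ 2.1.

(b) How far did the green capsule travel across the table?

2.4

The green capsule was near (10.8, 2.1) before and (8.4, 2.5) after, so it travelled √(2.4² + 0.4²) ≈ 2.4 units.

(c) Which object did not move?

the purple cylinder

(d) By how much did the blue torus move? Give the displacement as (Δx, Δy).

(-0.9, 0.3)

From the two frames, the blue torus sits at roughly (3.1, 6.6) before and (2.2, 6.9) after.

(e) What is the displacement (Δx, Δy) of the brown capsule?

(1.1, -0.3)

The brown capsule started near (2.7, 2.1) and ended near (3.8, 1.8).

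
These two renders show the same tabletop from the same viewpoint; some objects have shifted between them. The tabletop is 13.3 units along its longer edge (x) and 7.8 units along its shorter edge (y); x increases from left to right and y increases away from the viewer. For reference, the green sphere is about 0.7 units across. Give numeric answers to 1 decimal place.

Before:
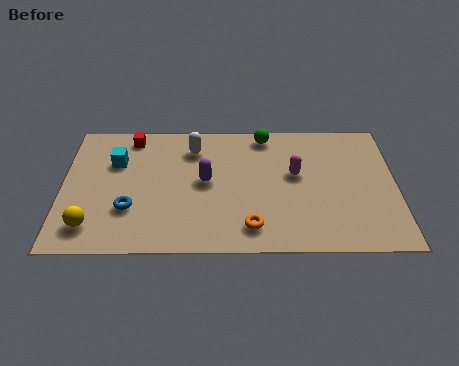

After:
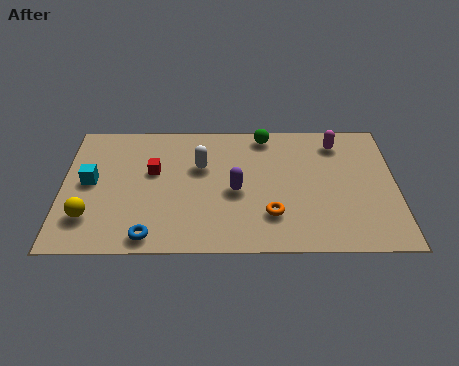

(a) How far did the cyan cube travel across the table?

1.6

From (2.1, 5.3) to (1.1, 4.1), the cyan cube covered √(1.0² + 1.2²) ≈ 1.6 units.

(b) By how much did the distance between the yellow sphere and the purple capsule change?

+0.8

They were about 5.2 units apart before and 6.0 after — 0.8 units further apart.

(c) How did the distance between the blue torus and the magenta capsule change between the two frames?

+2.4

The distance was about 6.9 in the first image and 9.3 in the second, so they moved 2.4 units further apart.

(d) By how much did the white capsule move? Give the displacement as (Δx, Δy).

(0.3, -1.1)

The white capsule was at about (5.2, 6.1) and moved to about (5.5, 5.0).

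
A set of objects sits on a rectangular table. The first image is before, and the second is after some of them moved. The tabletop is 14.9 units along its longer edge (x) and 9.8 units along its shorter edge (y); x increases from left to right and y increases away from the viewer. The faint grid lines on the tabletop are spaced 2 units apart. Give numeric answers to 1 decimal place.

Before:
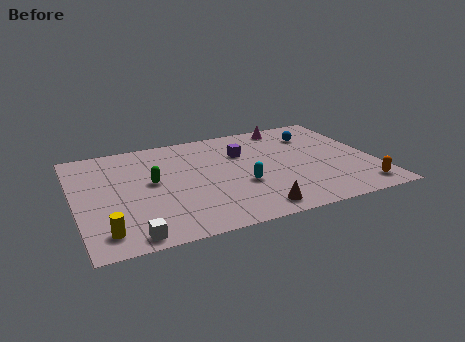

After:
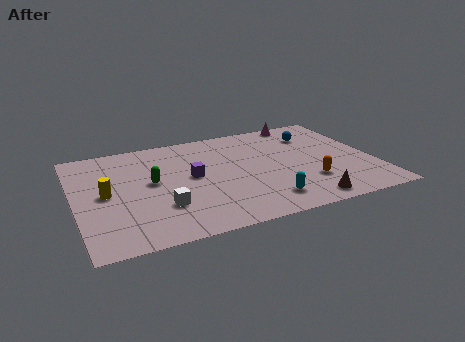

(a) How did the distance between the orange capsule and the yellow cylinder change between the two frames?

-2.5

They were about 12.6 units apart before and 10.1 after — 2.5 units closer together.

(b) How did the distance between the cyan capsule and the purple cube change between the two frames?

+1.6

The distance was about 3.1 in the first image and 4.7 in the second, so they moved 1.6 units further apart.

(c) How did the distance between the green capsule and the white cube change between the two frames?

-2.2

They were about 4.6 units apart before and 2.4 after — 2.2 units closer together.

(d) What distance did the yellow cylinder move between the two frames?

3.3

From (1.2, 1.6) to (1.5, 4.9), the yellow cylinder covered √(0.3² + 3.3²) ≈ 3.3 units.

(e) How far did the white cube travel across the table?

2.6

The white cube was near (2.4, 0.9) before and (4.1, 2.9) after, so it travelled √(1.7² + 2.0²) ≈ 2.6 units.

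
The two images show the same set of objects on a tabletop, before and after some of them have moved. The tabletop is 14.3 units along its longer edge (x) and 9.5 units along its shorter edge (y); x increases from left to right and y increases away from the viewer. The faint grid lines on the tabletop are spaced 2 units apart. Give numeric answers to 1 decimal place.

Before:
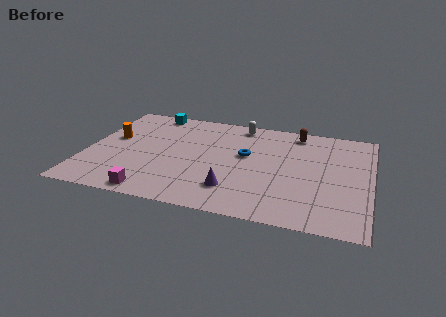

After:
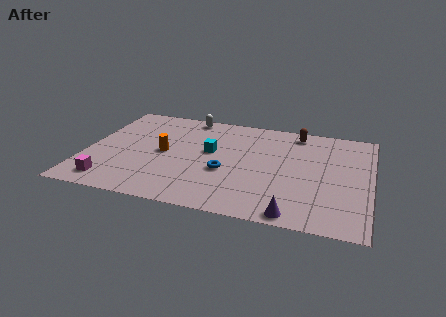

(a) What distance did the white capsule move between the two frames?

2.7

The white capsule was near (7.5, 8.4) before and (4.8, 8.6) after, so it travelled √(2.7² + 0.2²) ≈ 2.7 units.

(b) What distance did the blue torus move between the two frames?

2.0

The blue torus moved from about (8.0, 5.5) to (7.1, 3.7), a distance of √(0.9² + 1.8²) ≈ 2.0.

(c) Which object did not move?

the brown capsule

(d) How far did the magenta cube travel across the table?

2.3

The magenta cube moved from about (3.7, 0.9) to (1.5, 1.4), a distance of √(2.2² + 0.5²) ≈ 2.3.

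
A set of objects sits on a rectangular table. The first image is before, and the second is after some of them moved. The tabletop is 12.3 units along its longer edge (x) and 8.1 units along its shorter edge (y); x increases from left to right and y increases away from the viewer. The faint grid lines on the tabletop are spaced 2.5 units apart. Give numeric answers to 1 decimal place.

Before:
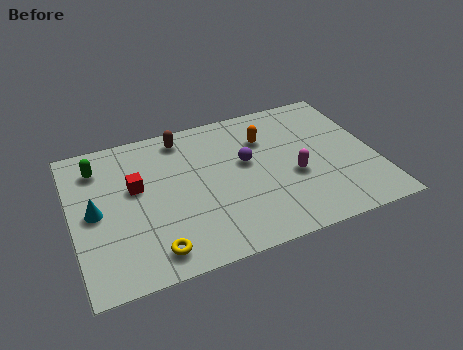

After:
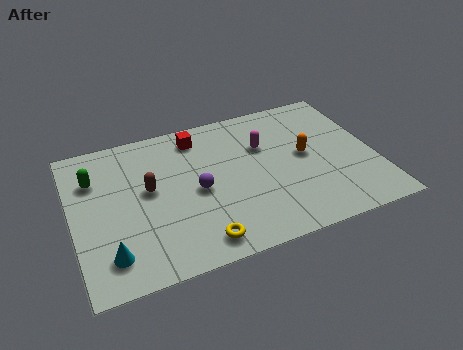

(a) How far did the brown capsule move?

3.0

The brown capsule was near (4.7, 7.0) before and (3.1, 4.5) after, so it travelled √(1.6² + 2.5²) ≈ 3.0 units.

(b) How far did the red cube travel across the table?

3.4

The red cube moved from about (2.6, 4.8) to (5.3, 6.8), a distance of √(2.7² + 2.0²) ≈ 3.4.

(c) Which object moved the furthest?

the red cube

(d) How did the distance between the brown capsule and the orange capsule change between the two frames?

+2.9

They were about 3.5 units apart before and 6.4 after — 2.9 units further apart.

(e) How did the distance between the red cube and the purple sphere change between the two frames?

-1.5

The distance was about 4.5 in the first image and 3.0 in the second, so they moved 1.5 units closer together.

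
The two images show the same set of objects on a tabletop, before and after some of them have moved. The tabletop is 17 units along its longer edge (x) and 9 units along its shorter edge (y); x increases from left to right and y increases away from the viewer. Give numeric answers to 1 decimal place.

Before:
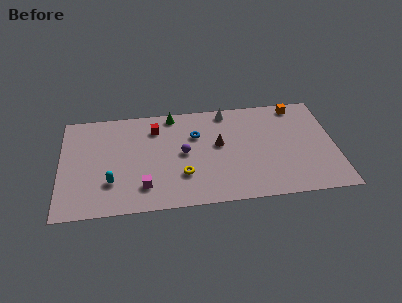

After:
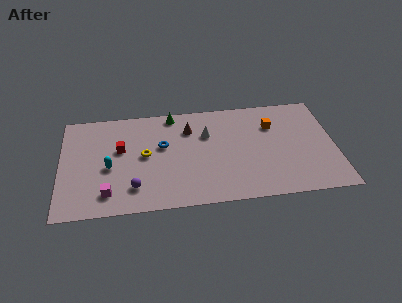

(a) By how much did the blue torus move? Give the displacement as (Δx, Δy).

(-2.1, -0.7)

From the two frames, the blue torus sits at roughly (8.4, 6.1) before and (6.3, 5.4) after.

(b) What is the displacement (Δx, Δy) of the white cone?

(-1.3, -1.9)

From the two frames, the white cone sits at roughly (10.4, 8.0) before and (9.1, 6.1) after.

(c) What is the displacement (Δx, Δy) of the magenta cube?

(-2.2, -0.3)

The magenta cube was at about (5.1, 2.0) and moved to about (2.9, 1.7).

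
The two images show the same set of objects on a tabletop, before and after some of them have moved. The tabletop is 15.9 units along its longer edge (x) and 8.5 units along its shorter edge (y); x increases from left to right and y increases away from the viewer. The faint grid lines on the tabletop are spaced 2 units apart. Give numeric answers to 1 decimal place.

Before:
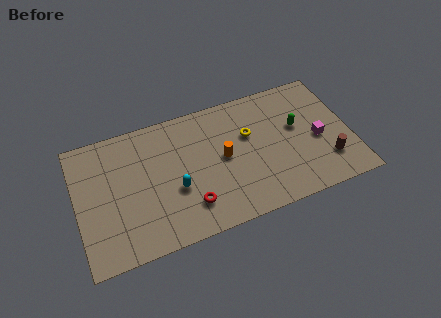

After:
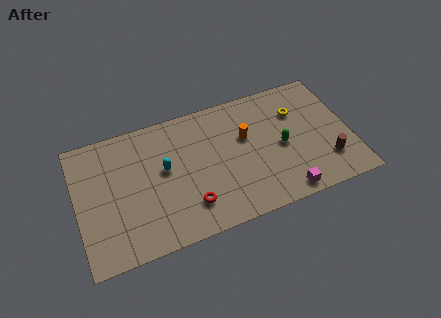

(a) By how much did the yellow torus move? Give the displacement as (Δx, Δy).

(2.9, 0.6)

The yellow torus was at about (10.1, 5.4) and moved to about (13.0, 6.0).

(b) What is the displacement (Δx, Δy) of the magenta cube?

(-2.3, -2.9)

From the two frames, the magenta cube sits at roughly (14.0, 3.8) before and (11.7, 0.9) after.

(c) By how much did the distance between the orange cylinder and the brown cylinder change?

-0.8

They were about 6.3 units apart before and 5.5 after — 0.8 units closer together.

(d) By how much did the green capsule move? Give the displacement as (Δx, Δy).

(-1.0, -1.0)

The green capsule started near (12.9, 5.0) and ended near (11.9, 4.0).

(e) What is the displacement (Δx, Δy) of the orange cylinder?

(1.4, 0.9)

From the two frames, the orange cylinder sits at roughly (8.5, 4.4) before and (9.9, 5.3) after.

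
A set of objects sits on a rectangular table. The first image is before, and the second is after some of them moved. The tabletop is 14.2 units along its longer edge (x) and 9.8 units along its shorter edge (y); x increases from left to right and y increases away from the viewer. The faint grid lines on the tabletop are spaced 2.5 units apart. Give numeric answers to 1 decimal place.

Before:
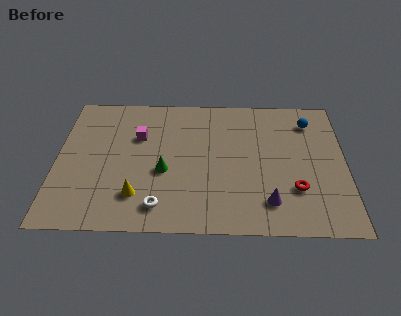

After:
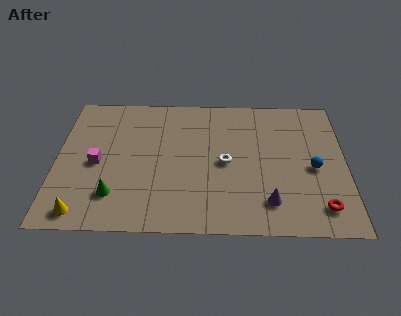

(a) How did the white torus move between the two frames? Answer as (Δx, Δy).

(3.2, 3.1)

The white torus started near (5.1, 1.6) and ended near (8.3, 4.7).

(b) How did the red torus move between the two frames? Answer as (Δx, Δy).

(1.2, -1.2)

The red torus started near (11.7, 2.9) and ended near (12.9, 1.7).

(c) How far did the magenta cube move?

2.8

The magenta cube moved from about (4.0, 6.5) to (2.0, 4.5), a distance of √(2.0² + 2.0²) ≈ 2.8.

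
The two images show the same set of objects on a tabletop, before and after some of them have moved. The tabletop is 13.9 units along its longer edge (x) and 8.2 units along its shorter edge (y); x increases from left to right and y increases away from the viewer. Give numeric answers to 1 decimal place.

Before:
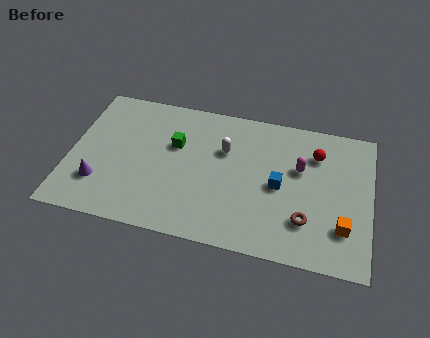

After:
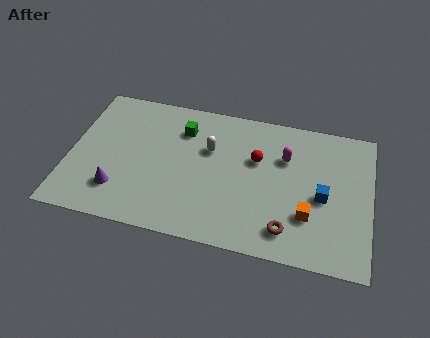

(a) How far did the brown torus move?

1.1

The brown torus was near (11.0, 2.2) before and (10.2, 1.5) after, so it travelled √(0.8² + 0.7²) ≈ 1.1 units.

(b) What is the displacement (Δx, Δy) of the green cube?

(0.3, 1.0)

The green cube started near (4.8, 5.2) and ended near (5.1, 6.2).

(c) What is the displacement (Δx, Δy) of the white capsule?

(-0.7, -0.1)

The white capsule started near (7.1, 5.4) and ended near (6.4, 5.3).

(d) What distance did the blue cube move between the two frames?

2.0

From (9.7, 3.9) to (11.7, 3.7), the blue cube covered √(2.0² + 0.2²) ≈ 2.0 units.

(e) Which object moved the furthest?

the red sphere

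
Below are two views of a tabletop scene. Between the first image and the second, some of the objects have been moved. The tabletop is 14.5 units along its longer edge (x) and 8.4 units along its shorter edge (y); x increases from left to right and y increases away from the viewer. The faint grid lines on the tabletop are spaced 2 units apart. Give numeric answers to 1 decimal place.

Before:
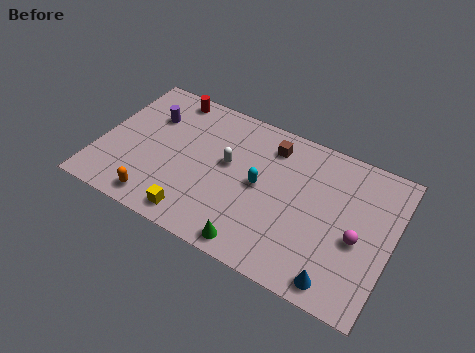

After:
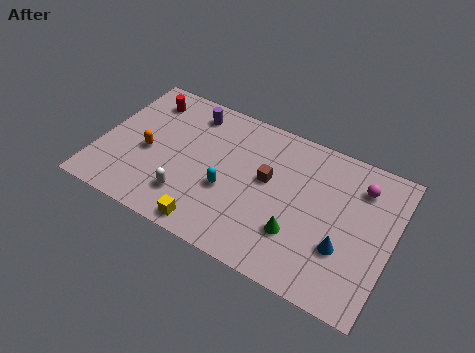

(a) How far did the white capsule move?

3.2

The white capsule was near (6.3, 4.8) before and (4.7, 2.0) after, so it travelled √(1.6² + 2.8²) ≈ 3.2 units.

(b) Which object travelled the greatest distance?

the white capsule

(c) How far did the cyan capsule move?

1.8

From (8.0, 4.3) to (6.5, 3.3), the cyan capsule covered √(1.5² + 1.0²) ≈ 1.8 units.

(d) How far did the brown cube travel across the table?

2.0

The brown cube moved from about (8.2, 6.8) to (8.3, 4.8), a distance of √(0.1² + 2.0²) ≈ 2.0.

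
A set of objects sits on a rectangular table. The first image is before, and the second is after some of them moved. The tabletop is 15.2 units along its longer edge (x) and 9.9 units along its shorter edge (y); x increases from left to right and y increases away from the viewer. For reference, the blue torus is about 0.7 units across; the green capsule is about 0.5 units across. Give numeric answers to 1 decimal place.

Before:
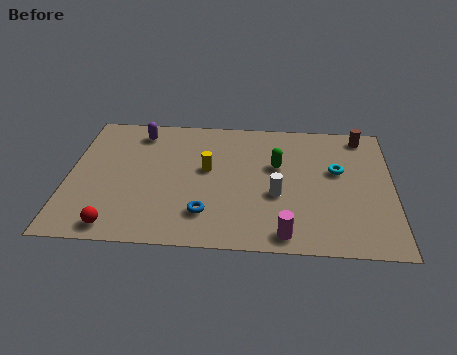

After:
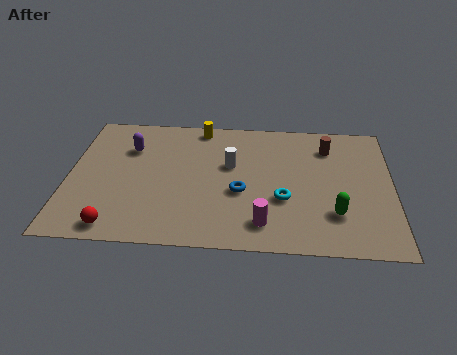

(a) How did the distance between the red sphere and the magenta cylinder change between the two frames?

-1.0

The distance was about 7.8 in the first image and 6.8 in the second, so they moved 1.0 units closer together.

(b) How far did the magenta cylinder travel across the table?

1.2

The magenta cylinder was near (10.2, 1.1) before and (9.2, 1.8) after, so it travelled √(1.0² + 0.7²) ≈ 1.2 units.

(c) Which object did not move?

the red sphere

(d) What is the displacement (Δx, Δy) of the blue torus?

(1.6, 1.7)

The blue torus was at about (6.5, 2.3) and moved to about (8.1, 4.0).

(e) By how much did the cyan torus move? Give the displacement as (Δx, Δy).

(-2.5, -2.3)

The cyan torus was at about (12.6, 5.9) and moved to about (10.1, 3.6).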